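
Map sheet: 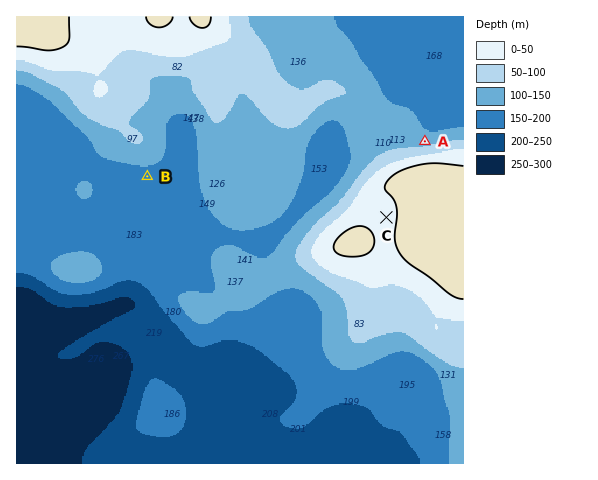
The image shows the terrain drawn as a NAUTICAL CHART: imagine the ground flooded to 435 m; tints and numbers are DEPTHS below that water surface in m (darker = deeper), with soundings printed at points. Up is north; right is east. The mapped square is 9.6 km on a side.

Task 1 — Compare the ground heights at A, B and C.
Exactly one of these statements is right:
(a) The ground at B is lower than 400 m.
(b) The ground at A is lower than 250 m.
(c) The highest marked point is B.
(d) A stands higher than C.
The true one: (a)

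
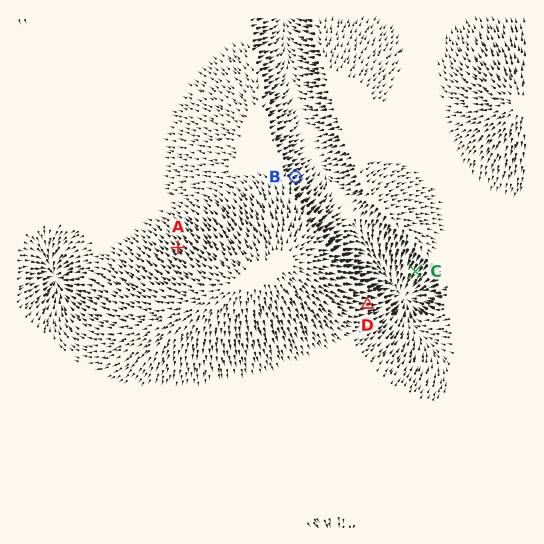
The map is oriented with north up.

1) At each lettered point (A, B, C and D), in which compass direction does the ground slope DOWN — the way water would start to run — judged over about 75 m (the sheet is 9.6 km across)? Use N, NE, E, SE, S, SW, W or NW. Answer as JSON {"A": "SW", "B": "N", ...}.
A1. {"A": "NW", "B": "NE", "C": "SW", "D": "E"}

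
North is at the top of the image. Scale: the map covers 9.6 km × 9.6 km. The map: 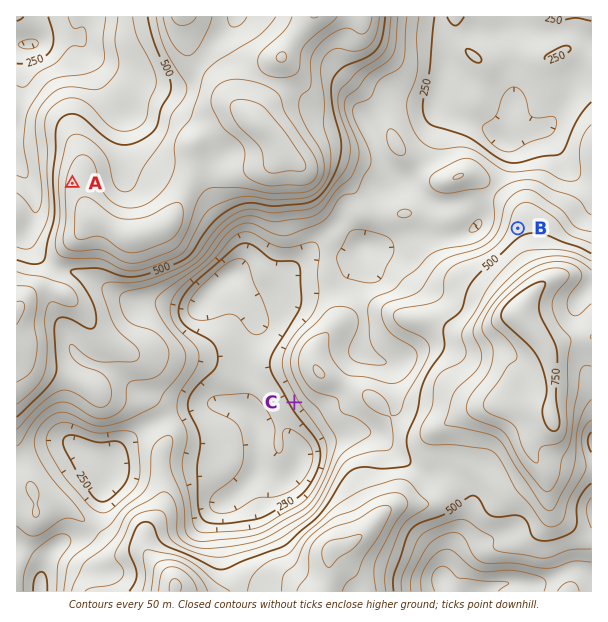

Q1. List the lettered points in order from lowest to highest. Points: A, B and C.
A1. C B A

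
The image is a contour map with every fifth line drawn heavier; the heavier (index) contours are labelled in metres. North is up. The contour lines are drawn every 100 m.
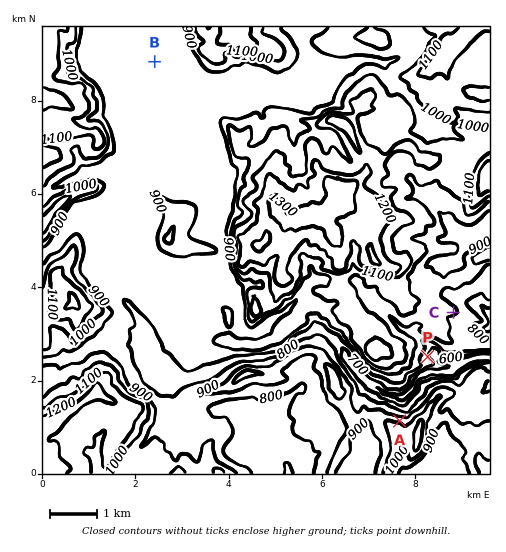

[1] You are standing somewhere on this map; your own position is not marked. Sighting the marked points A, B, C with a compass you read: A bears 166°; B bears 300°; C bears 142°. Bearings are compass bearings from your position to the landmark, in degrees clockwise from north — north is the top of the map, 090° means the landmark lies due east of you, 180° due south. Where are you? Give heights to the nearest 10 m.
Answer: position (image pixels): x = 337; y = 166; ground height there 1140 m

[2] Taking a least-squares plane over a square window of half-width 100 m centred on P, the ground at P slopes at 31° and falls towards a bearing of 78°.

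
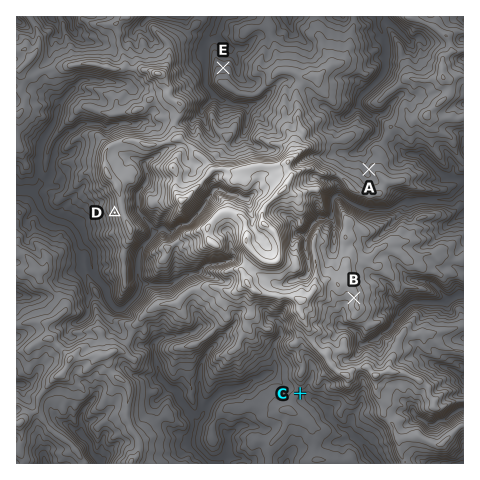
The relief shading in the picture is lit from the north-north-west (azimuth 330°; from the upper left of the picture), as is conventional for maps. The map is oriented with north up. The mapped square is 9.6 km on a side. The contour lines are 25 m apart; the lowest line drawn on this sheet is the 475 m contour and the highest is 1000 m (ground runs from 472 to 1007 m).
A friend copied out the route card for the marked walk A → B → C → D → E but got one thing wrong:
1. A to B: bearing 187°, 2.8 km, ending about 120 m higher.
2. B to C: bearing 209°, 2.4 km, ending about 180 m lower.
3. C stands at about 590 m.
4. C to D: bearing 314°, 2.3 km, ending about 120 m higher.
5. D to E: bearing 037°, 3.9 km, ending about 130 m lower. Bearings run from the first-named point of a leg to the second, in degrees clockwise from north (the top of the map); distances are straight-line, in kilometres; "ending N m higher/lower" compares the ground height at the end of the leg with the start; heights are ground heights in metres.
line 4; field distance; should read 5.6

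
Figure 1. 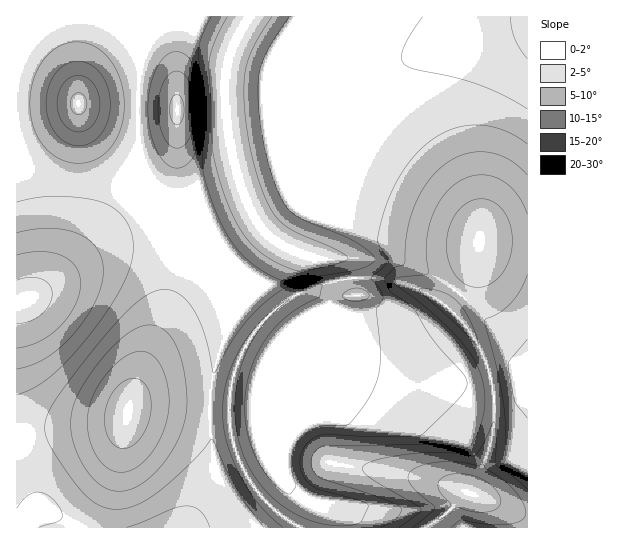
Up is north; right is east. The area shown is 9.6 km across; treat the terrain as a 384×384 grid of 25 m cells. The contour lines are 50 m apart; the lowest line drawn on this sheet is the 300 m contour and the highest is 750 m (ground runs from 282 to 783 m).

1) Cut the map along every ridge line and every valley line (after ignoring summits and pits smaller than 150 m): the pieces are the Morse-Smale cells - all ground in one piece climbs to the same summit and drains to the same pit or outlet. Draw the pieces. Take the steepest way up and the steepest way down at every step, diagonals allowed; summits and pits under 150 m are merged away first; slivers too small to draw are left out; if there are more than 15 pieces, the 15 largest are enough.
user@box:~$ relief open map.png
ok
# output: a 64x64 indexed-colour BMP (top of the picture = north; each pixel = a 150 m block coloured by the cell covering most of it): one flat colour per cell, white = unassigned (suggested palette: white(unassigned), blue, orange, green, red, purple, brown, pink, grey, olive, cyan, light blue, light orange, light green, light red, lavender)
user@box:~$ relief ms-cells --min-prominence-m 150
<image width="64" height="64" href="data:image/bmp;base64,Qk12CAAAAAAAAHYAAAAoAAAAQAAAAEAAAAABAAQAAAAAAAAIAAATCwAAEwsAABAAAAAAAAAA////ALR3HwAOf/8ALKAsACgn1gC9Z5QAS1aMAMJ34wB/f38AIr28AM++FwDox64AeLv/AIrfmACWmP8A1bDFACIiIiIiIiIiIiIhERERERERERERERERERERERERERERIiIiIiIiIiIiIiIREREREREREREREREREREREREREREiIiIiIiIiIiIiIiERERERERERERERERERERERERERESIiIiIiIiIiIiIiIRERERERERERERERERERERERERERIiIiIiIiIiIiIiIiEREREREREREREREREREREREREREiIiIiIiIiIiIiIiIRERERERERERERERERERERERERESIiIiIiIiIiIiIiIiERERERERERERERERERERERERERIiIiIiIiIiIiIiIiIREREREREREREREREREREREREREiIiIiIiIiIiIiIiIhERERERERERERERERERERERERESIiIiIiIiIiIiIiIiERERERERERERERERERERERERERIiIiIiIiIiIiIiIiEREREREREREREREREREREREREREiIiIiIiIiIiIiIiIRERERERERERERERERERERERERESIiIiIiIiIiIiIiIhERERERERERERERERERERERERERIiIiIiIiIiIiIiIiEREREREREREREREREREREREREREiIiIiIiIiIiIiIiIRERERERERERERERERERERERERESIiIiIiIiIiIiIiIhERERERERERERERERERERERERERIiIiIiIiIiIiIiIiEREREREREREREREREREREREREREiIiIiIiIiIiIiIiIRERERERERERERERERERERERERESIiIiIiIiIiIiIiIhERERERERERERERERERERERERERIiIiIiIiIiIiIiIiIREREREREREREREREREREREREREiIiIiIiIiIiIiIiIhERERERERERERERERERERERERESIiIiIiIiIiIiIiIiERERERERERERERERERERERERERIiIiIiIiIiIiIiIiIhEREREREREREREREREREREREREiIiIiIiIiIiIiIiIiERERERERERERERERERERERERESIiIiIiIiIiIiIiIiIRERERERERERERERERERERERERIiIiIiIiIiIiIiIiIiEREREREREREREREREREREREREiIiIiIiIiIiIiIiIiIhERERERERERERERERERERERESIiIiIiIiIiIiIiIiIiERERERERERERERERERERERERMiIiIiIiIiIiIiIiIiIhEREREREREREREREREREREREzMiIiIiIiIiIiIiIiIiIRERERERERERERERERERERETMzIiIiIiIiIiIiIiIiIiERERERERERERERERERERERMzMyIiIiIiIiIiIiIiIiIREREREREREREREREREREREzMzMiIiIiIiIiIiIiIiIiERERERERERERERERERERETMzMzMiIiIiIiIiIiIiIiIRERERERERERERERERERERMzMzMzIiIiIiIiIiIiIiIiEREREREREREREREREREREzMzMzMyIiIiIiIiIiIiIiIRERERERERERERERERERETMzMzMzMiIiIiIiIiIiIiIRERERERERERERERERERERMzMzMzMzIiIiIiIiIiIiIREREREREREREREREREREREzMzMzMzMyIiIiIiIiIiIRERERERERERERERERERERETMzMzMzMzMyIiIiIiIiIRERERERERERERERERERERERMzMzMzMzMzMiIiIiIiIhEREREREREREREREREREREREzMzMzMzMzMzMzMiIiIiERERERERERERERERERERERETMzMzMzMzMzMzMzMyIiERERERERERERERERERERERERMzMzMzMzMzMzMzMzMzIREREREREREREREREREREREREzMzMzMzMzMzMzMzMzMxERERERERERERERERERERERETMzMzMzMzMzMzMzMzMxERERERERERERERERERERERERMzMzMzMzMzMzMzMzMzEREREREREREREREREREREREREzMzMzMzMzMzMzMzMzMRERERERERERERERERERERERETMzMzMzMzMzMzMzMzMxERERERERERERERERERERERERMzMzMzMzMzMzMzMzMzEREREREREREREREREREREREREzMzMzMzMzMzMzMzMzERERERERERERERERERERERERETMzMzMzMzMzMzMzMzMRERERERERERERERERERERERERMzMzMzMzMzMzMzMzMxEREREREREREREREREREREREREzMzMzMzMzMzMzMzMzERERERERERERERERERERERERETMzMzMzMzMzMzMzMzMRERERERERERERERERERERERERMzMzMzMzMzMzMzMzMxEREREREREREREREREREREREREzMzMzMzMzMzMzMzMzERERERERERERERERERERERERETMzMzMzMzMzMzMzMzMRERERERERERERERERERERERERMzMzMzMzMzMzMzMzMzEREREREREREREREREREREREREzMzMzMzMzMzMzMzMzMRERERERERERERERERERERERETMzMzMzMzMzMzMzMzMxERERERERERERERERERERERERMzMzMzMzMzMzMzMzMzMREREREREREREREREREREREREzMzMzMzMzMzMzMzMzMxERERERERERERERERERERERETMzMzMzMzMzMzMzMzMzMRERERERERERERERERERERER"/>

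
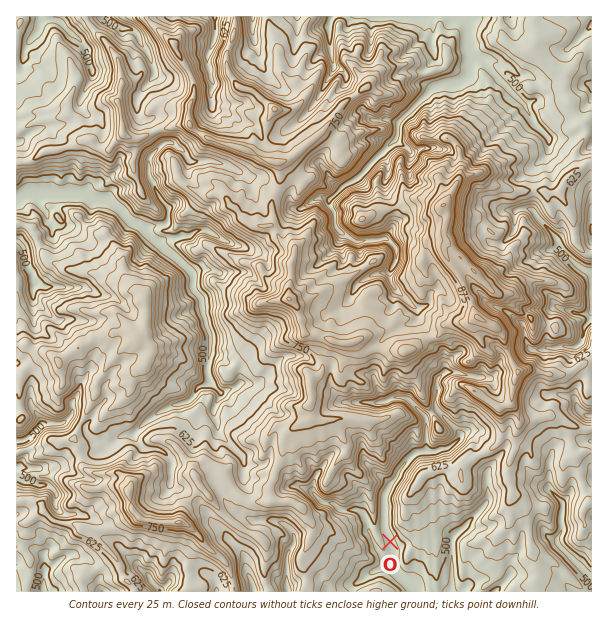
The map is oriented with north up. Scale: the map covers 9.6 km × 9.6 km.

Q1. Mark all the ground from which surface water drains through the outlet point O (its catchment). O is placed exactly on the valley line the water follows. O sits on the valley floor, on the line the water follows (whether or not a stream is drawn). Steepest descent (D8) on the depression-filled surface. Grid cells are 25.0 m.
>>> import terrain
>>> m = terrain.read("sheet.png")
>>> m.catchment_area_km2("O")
7.214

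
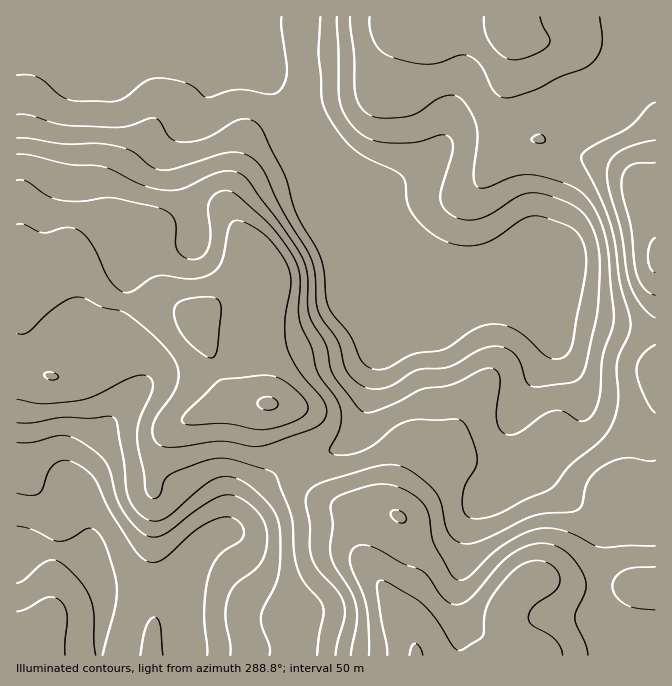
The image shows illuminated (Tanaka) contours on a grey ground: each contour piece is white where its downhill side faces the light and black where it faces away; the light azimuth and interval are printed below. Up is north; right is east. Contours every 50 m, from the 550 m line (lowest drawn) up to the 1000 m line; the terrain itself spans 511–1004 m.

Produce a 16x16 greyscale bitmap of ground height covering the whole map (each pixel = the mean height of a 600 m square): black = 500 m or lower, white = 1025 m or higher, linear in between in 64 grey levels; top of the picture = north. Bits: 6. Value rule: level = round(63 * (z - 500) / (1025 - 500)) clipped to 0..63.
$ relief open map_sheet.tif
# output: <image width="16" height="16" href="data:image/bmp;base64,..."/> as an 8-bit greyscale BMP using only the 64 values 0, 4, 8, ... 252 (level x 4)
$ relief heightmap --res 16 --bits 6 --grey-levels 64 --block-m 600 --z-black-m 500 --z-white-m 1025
<image width="16" height="16" href="data:image/bmp;base64,Qk02BQAAAAAAADYEAAAoAAAAEAAAABAAAAABAAgAAAAAAAABAAATCwAAEwsAAAABAAAAAAAAAAAAAAEBAQACAgIAAwMDAAQEBAAFBQUABgYGAAcHBwAICAgACQkJAAoKCgALCwsADAwMAA0NDQAODg4ADw8PABAQEAAREREAEhISABMTEwAUFBQAFRUVABYWFgAXFxcAGBgYABkZGQAaGhoAGxsbABwcHAAdHR0AHh4eAB8fHwAgICAAISEhACIiIgAjIyMAJCQkACUlJQAmJiYAJycnACgoKAApKSkAKioqACsrKwAsLCwALS0tAC4uLgAvLy8AMDAwADExMQAyMjIAMzMzADQ0NAA1NTUANjY2ADc3NwA4ODgAOTk5ADo6OgA7OzsAPDw8AD09PQA+Pj4APz8/AEBAQABBQUEAQkJCAENDQwBEREQARUVFAEZGRgBHR0cASEhIAElJSQBKSkoAS0tLAExMTABNTU0ATk5OAE9PTwBQUFAAUVFRAFJSUgBTU1MAVFRUAFVVVQBWVlYAV1dXAFhYWABZWVkAWlpaAFtbWwBcXFwAXV1dAF5eXgBfX18AYGBgAGFhYQBiYmIAY2NjAGRkZABlZWUAZmZmAGdnZwBoaGgAaWlpAGpqagBra2sAbGxsAG1tbQBubm4Ab29vAHBwcABxcXEAcnJyAHNzcwB0dHQAdXV1AHZ2dgB3d3cAeHh4AHl5eQB6enoAe3t7AHx8fAB9fX0Afn5+AH9/fwCAgIAAgYGBAIKCggCDg4MAhISEAIWFhQCGhoYAh4eHAIiIiACJiYkAioqKAIuLiwCMjIwAjY2NAI6OjgCPj48AkJCQAJGRkQCSkpIAk5OTAJSUlACVlZUAlpaWAJeXlwCYmJgAmZmZAJqamgCbm5sAnJycAJ2dnQCenp4An5+fAKCgoAChoaEAoqKiAKOjowCkpKQApaWlAKampgCnp6cAqKioAKmpqQCqqqoAq6urAKysrACtra0Arq6uAK+vrwCwsLAAsbGxALKysgCzs7MAtLS0ALW1tQC2trYAt7e3ALi4uAC5ubkAurq6ALu7uwC8vLwAvb29AL6+vgC/v78AwMDAAMHBwQDCwsIAw8PDAMTExADFxcUAxsbGAMfHxwDIyMgAycnJAMrKygDLy8sAzMzMAM3NzQDOzs4Az8/PANDQ0ADR0dEA0tLSANPT0wDU1NQA1dXVANbW1gDX19cA2NjYANnZ2QDa2toA29vbANzc3ADd3d0A3t7eAN/f3wDg4OAA4eHhAOLi4gDj4+MA5OTkAOXl5QDm5uYA5+fnAOjo6ADp6ekA6urqAOvr6wDs7OwA7e3tAO7u7gDv7+8A8PDwAPHx8QDy8vIA8/PzAPT09AD19fUA9vb2APf39wD4+PgA+fn5APr6+gD7+/sA/Pz8AP39/QD+/v4A////AEAoHDAsTGR4rOTg2NzUvLwoIBwsLExkfLDcyMTg1MDEFBggNCw4XJTAwKygxMiwtCQgOGBEOGCYtLycfIiUmJg0LFB4bGR4iJSciHhweJCYUExgjJiYmIhwfIB0ZGx0jHx8cICksLiQXFhobFRUYIiMiISIpKCYdDgsOExEMFSIlIyQnKygmFQgHCAoKCRIgKSYjJCQoJxIHBwgJCAgRKCUkISAdJR4LBwgMDgsKFCofHR0aGx0SCAcKERYTEx0sFxUUEBATDAcLDxEYHB0gJwwKCQsICwgKFBgWGR0dHB4GBAQGBQQFCxgcHB0hHxwbAgIEAwMDBQwZHx8iJiMfGQ="/>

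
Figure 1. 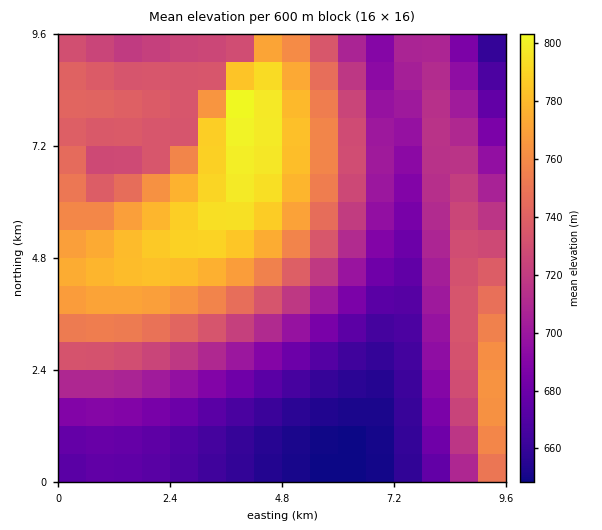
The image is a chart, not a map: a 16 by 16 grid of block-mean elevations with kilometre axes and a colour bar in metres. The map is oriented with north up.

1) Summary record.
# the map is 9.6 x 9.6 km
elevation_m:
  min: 645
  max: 805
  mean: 720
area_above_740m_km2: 29.8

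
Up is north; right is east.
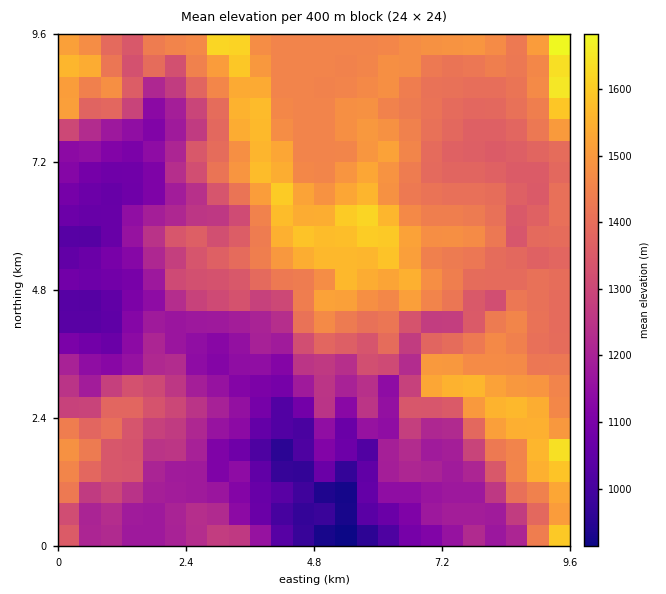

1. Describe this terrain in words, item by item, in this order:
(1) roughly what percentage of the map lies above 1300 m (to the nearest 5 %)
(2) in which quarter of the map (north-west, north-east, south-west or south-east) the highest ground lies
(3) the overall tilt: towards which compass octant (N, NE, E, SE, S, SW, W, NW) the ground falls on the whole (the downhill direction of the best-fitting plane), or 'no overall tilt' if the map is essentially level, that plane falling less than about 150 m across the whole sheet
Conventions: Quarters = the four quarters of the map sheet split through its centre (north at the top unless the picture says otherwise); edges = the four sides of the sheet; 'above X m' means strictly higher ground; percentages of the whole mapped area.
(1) Ground above 1300 m makes up about 60 % of the sheet.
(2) The highest point lies in the north-east quarter of the map.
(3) On the whole the ground falls towards the south-west.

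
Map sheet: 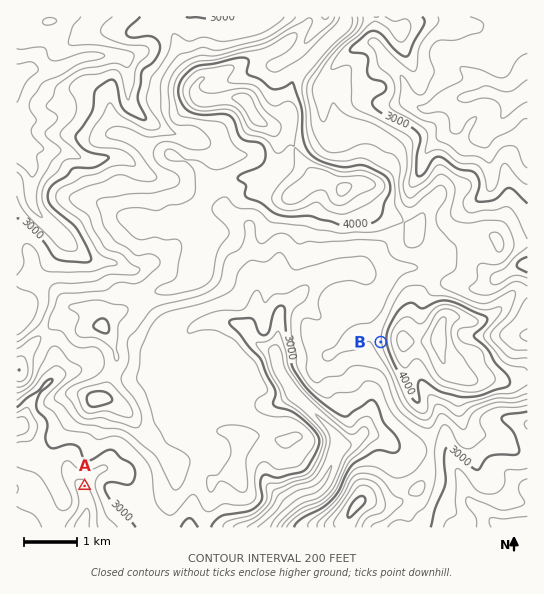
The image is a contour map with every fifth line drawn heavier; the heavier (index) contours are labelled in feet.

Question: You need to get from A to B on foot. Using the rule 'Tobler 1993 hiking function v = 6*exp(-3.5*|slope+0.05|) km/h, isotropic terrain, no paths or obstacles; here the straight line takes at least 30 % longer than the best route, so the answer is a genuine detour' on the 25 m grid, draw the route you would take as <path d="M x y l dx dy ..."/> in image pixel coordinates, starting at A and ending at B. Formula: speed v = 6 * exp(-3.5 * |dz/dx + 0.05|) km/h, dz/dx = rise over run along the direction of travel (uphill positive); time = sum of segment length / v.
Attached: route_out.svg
<path d="M85 486l4-8 8-8 1-3 8-8 24-12 16 0 3-1 4-4 1-3 0-26 40-80 9-10 19-9 20 0 13-7 7 0 5-2 6-6 2-1 16 0 11 5 1 0 38 19 8 0 26 13 4 4 2 3"/>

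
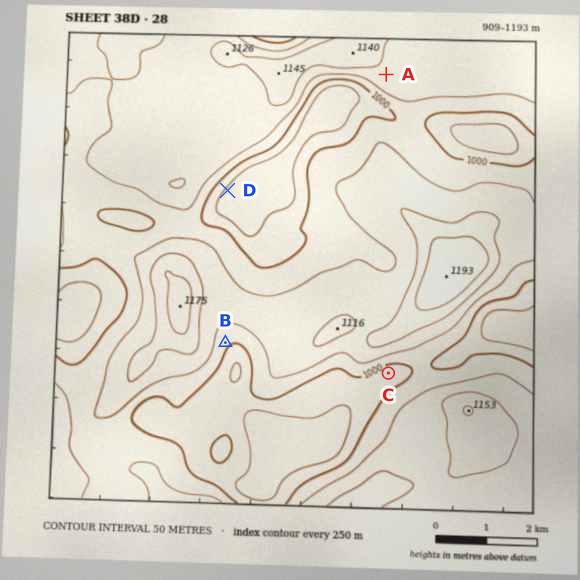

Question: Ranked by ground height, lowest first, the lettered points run D C B A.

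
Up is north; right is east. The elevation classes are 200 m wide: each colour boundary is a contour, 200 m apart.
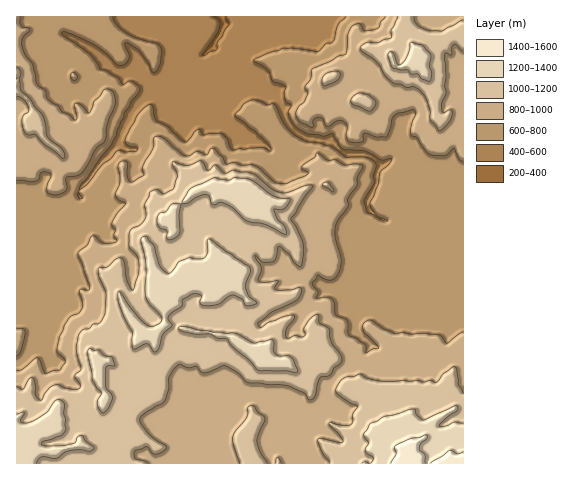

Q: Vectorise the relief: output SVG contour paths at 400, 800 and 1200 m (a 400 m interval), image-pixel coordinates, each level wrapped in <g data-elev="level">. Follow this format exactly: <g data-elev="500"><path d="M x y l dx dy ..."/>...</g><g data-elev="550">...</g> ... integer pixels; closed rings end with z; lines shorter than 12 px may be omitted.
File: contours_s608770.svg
<g data-elev="400"><path d="M226 17l3 8-12 17 0 7-14 7-1-1 13-19 4-8 0-7-6-4"/></g><g data-elev="800"><path d="M17 356l4-6 4-17-1-4-7-1"/><path d="M463 332l-3 1-13 10-8-8-15-2-13 1-8-1-7 1-14-6-10-7-3-1-6 4 0 6 16 18-7 1-6 4-1-9-9-6-7-3-2-15-12-6-2-14-6-3-11 1 2-6-6-9 4-4 2-4 8 4 6 1 4-3 4-7 1-11-6-22 1-10 2-7 10-13 0-10 9-11 1-10 5-9-2-2-17 0-8-5-9 0-11-7-1 4-13 10 5 5 1 2-21 9-10 0-18-15-6-3-11 0-8-3-9 2-2-6-9-10-4 1-3 6-11-3-6 3-4 1-13-9-9-9-7-2-3 2-1 9-10 20 1 8-13 7-4-6 0-14-5-1-4 4 2 16-5 14 4 5 7 3-9 11-5 9 0 3 3 4-1 5 3 7-12 2-6-3-4-5-3 0-5 9-9 8 12 35-2 2-6-1-2 1 3 14-1 4-3 5-10 5-9 18-3 15 7 8 1 4-5 7-6 0-8 4-6-14-4-2-14 11-5 2"/><path d="M17 180l19 1 3-2 2-6 5-1 3 1 2 2-4 11 1 7 7 2 10-3 2-4-1-10 11-2 5-3 14-25 9-7 2-16 8-23-3-11-3-2-5 1-10 12-5 11-8-8-6-2 2 14-2 3-6-5-7-3-3-6-10-5-3-4-1-7-9-7-3-19-10-14-1-10 8-11-9-3-1-9"/><path d="M72 80l3 1 2-4-3-5-3 3z"/><path d="M385 17l-4 5-2 5-7 3-8 1-4-7-7 2-5 9-2 19-8 2-6 5-20 8-1 10-6 8 3 7-4 8-5 4-2 4 0 7 4 6 11 4 2-1-1-6 5-3 4 1 5 9 10-6 5 0 5 5-1 8 2 6 9 3 6-2 1-8 12 4 10 0 8-21 4-3 15-4 3 6-4 9-1 10 6 4 10 14 5 3 13 1 9-8 5 11 4 2"/></g><g data-elev="1200"><path d="M37 463l2-4 3-2 14 1 12-7 10-1 12 1 3-2 1-2-13-11-4 1-2 5-2 2-13 2-18-1 1-4 18-5 4-5 1-12-2-6 1-8-4-5-6 1-8 11-18 10-5 1-4-2 4-7 0-2-7 2"/><path d="M463 423l-8-1-9 4-7 0 9-10 9-5 1-4-2-2-32 15-7-4-1-6-3-1-30 8-13 7-6 10 4 8-3 6 1 4 7 6-3 5"/><path d="M101 412l3 1 4-4 4-11-1-5-5-7 0-18 2-2 7-1-4-8-7-2-6-5-9-1-1 6 4 24 5 9 4 4-4 12z"/><path d="M294 372l3 1 1-2-5-11-5-4-8 0-4-2-3-4 1-7-2-3-17 3-21-10-21-1-30-6-5 2 5 4 13 2 14 0 7 4 10 1 5 7 16 13 10 11 28 1z"/><path d="M154 351l1 1 3-2 5-16 9-8-4-7 1-4 13-9 1-7 9-5 4 0 5 1-1 7 4 4 14-2 14-9 10 4 4 7 10-2-1-3-6-5-3-8 0-5 5-12-2-5-40-27-2 2 1 11-4 6-7 1-8-1-9 3-8 11-4 1-5-3-4-5-6-21-7-8-4 1-1 4 5 25 0 31 4 7 10 11 1 6-7 5-6 0-9-8-17-24-4-3 0 8 6 17 8 16 1 16 3 1 11-5z"/><path d="M168 239l6 0 5-5 0-19 2-11-9 0-6 8-6 1-2 3-1 8 3 4 6 2z"/><path d="M283 234l3 0-1-6-8-10-3-9 10 0 6-9-17-4-20-15-5-2-13-2-6 3-16-2-23 11-8 14 5 0 9-6 11-2 2 1 4 8 2 1 5-3 4 1 9 5 13 13 19 3z"/><path d="M427 81l3 0 1-5-2-10 2-10-8-11-13-3-3 14-4 7-4 2-2-2-4-9-2-2-2 1-1 3 5 12 14 2 4 4 7 0 3 5z"/></g>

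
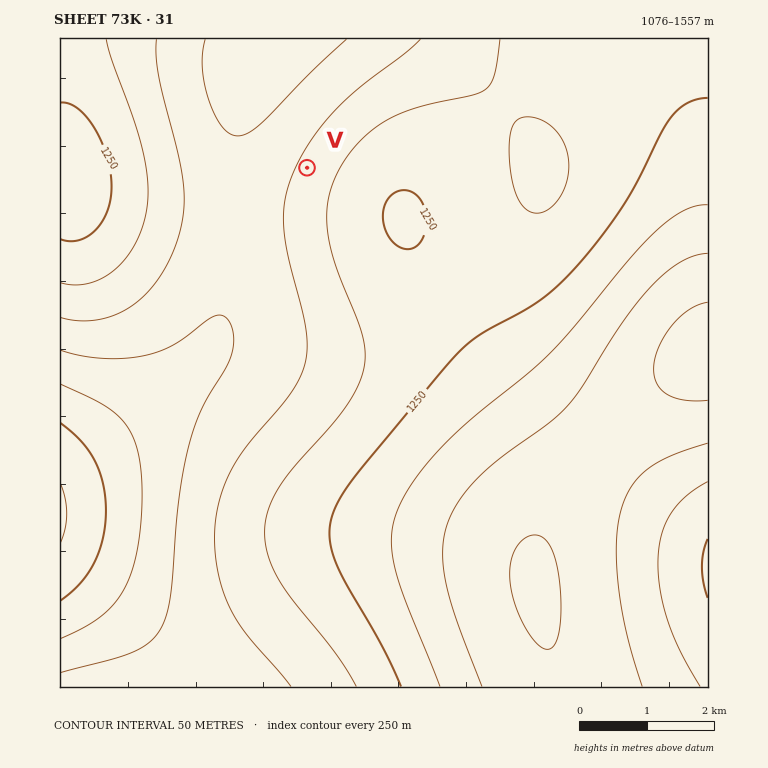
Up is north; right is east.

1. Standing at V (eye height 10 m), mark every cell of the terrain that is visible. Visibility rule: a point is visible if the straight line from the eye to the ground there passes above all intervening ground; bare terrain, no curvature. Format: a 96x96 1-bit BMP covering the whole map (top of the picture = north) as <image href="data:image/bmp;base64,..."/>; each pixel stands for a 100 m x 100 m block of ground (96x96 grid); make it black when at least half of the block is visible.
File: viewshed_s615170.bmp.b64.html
<image width="96" height="96" href="data:image/bmp;base64,Qk2+BAAAAAAAAD4AAAAoAAAAYAAAAGAAAAABAAEAAAAAAIAEAAATCwAAEwsAAAIAAAAAAAAA////AAAAAAAAAAAAAAAAAAAAP/8AAAAAAAAAAAAAP/8AAAAAAAAAAAAAf/8AAAAAAAAAAAAAf/8AAAAAAAAAAAAAf/8AAAAAAAAAAAAAf/8AAAAAAAAAAAAAf/8AAAAAAAAAAAAAf/8AAAAAAAAAAAAAf/8AAAAAAAAAAAAAf/8AAAAAAAAAAAAAf/8AAAAAAAAAAAAAf/8AAAAAAAAAAAAAf/8AAAAAAAAAAAAAP/8AAAAAAAAAAAAAP/8AAAAAAAAAAAAAP/8AAAAAAAAAAAAAP/8AAAAAAAAAAAAAP/8AAAAAAAAAAAAAP/8AAAAAAAAAAAAAP/8AAAAAAAAAAAAAP/8BgAAAAAAAAAAAP/8PgAAAAAAAAAAAH/9/gAAAAAAAAAAAH///wAAAAAAAAAAAH///wAAAAAAAAAAAD///wAAAAAAAAAAAD///wAAAAAAAAAAAB///4AAAAAAAAAAAA///4AAAAAAAAAAAAf//4AAAAAAAAAAAAP//4AAAAAAAAAAAAH//4AAAAAAAAAAAAB//4AAAAAAAAAAAAAf/4AAAAAAAAAAAAAD/4AAAAAAAAAAAAAD/wAAAAAAAAAAAAAD/wAAAAAAAAAAAAAD/gAAAAAAAAAAAAAD/gAAAAAAAAAAAAAD+AAAAAAAAAAAAAADwAAAAAAAAAAAAAAAAAAAAAAAAAAAAAAAAAAAAAAAAAAAAAAAAAAAAAAAAAAAAAAAAAAAAAAAAAAAAAAAAAAAAAAAAAAAAAAAAAAAAAAAAAAAAAAAAAAAAAACAAAAAAAAAAAAAAH/8AAAAAAAAAAAAB///gAAAAAAAAAAAP///4AAAAAAAAAAB////+AAAAAAAAAAH/////AAAAAAAAAAP/////gAAAAAAAAAf/////wAAAAAAAAAf/////4AAAAAAAAA//////8AAAAAAAAA//////+AAAAAAAAA//////+AAAAAAAAA///////AAAAAAAAA///////AAAAAAAAA///////gAAAAAAAAf//////wAAAAAAAAf//////wAAAAAAAAf//////wAAAAAAAAf//////4AAAAAAAAP//////4AAAAAAAAP//////4AAAAAAAAP//////8AAAAAAAAH//////8AAAAAAAAH//////8AAAAAAAAH//////8AAAAAAAAD//////+AAAAAAAAD//////+AAAAAAAAD//////+AAAAAAAAD//////+AAAAAAAAB//////+AAAAAAAAB//////+AAAAAAAAB//////+AAAAAAAAB//////+AAAAAAAAB//////+AAAAAAAAB//////+AAAAAAAAA//////+AAAAAAAAA//////8AAAAAAAAA//////8AAAAAAAAAf/////8AAAAAAAAAf/////4AAAAAAAAAP/////wAAAAAAAAAP/////gAAAAAAAAAH////+AAAAAAAAAAD////wAAAAAAAAAAB////AAAAAcAAAAAA///4AAAAf8AAAAAAf//gAAAD/8AAAAAAP/+AAAAP/8="/>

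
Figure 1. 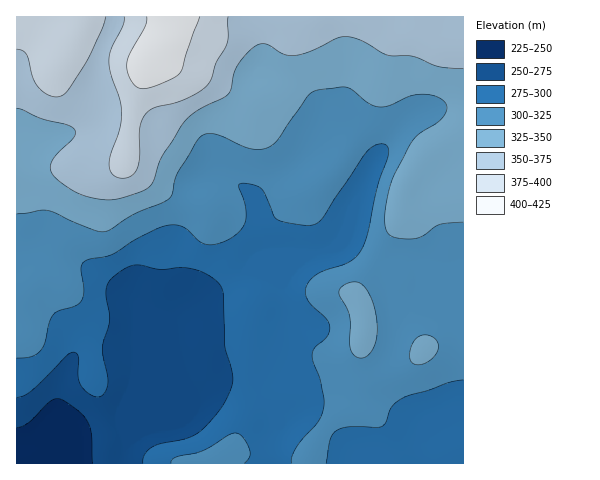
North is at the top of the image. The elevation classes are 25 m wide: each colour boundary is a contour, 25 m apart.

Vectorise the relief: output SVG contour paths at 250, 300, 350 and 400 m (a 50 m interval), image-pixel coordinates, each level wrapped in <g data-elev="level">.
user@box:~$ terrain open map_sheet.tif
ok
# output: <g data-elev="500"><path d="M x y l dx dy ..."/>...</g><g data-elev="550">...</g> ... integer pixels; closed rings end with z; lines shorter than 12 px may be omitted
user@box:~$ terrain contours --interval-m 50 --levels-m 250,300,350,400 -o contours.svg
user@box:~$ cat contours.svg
<g data-elev="250"><path d="M17 427l5-1 6-3 24-23 4-1 6 1 18 12 8 11 4 12 1 28"/></g><g data-elev="300"><path d="M244 463l6-7 0-7-8-12-7-4-7 2-26 16-27 7-3 2-1 3"/><path d="M326 463l4-24 3-5 4-4 13-3 32-1 4-3 5-16 11-8 46-16 15-3"/><path d="M17 358l14-1 8-5 6-9 4-20 4-8 6-4 17-6 5-4 3-10-3-24 4-6 26-6 28-18 19-9 10-3 8 0 7 2 16 14 7 3 9 0 13-4 12-9 6-10-1-17-6-17 0-2 2-2 12 2 9 4 12 27 3 4 25 5 13-1 8-7 44-65 9-7 9-1 3 4 0 9-10 28-10 47-6 17-6 8-7 5-33 13-6 5-4 7 0 7 2 6 18 18 4 8-2 9-13 13-3 7 1 7 7 19 4 24-6 16-16 18-7 10-3 9 0 5"/></g><g data-elev="350"><path d="M17 108l24 10 25 6 8 5 2 4-3 5-15 15-6 8-2 6 2 6 9 9 17 11 18 6 16 1 27-8 11-6 4-6 8-23 21-34 14-13 31-15 3-5 3-16 3-8 11-13 10-8 8-1 17 10 11 2 17-5 26-13 11-1 15 4 25 14 23 1 28 11 24 2"/></g><g data-elev="400"><path d="M147 17l-2 9-15 28-3 10 1 9 4 9 5 5 6 2 19-6 13-6 5-4 20-56"/></g>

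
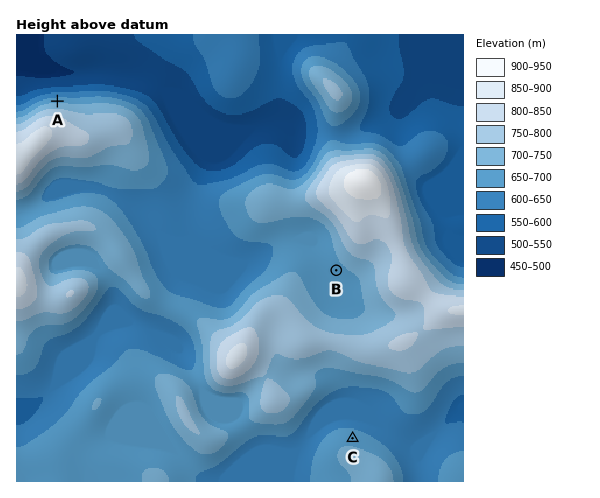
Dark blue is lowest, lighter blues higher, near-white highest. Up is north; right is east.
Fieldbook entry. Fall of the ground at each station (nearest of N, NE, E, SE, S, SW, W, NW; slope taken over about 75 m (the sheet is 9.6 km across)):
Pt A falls N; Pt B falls SW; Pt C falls N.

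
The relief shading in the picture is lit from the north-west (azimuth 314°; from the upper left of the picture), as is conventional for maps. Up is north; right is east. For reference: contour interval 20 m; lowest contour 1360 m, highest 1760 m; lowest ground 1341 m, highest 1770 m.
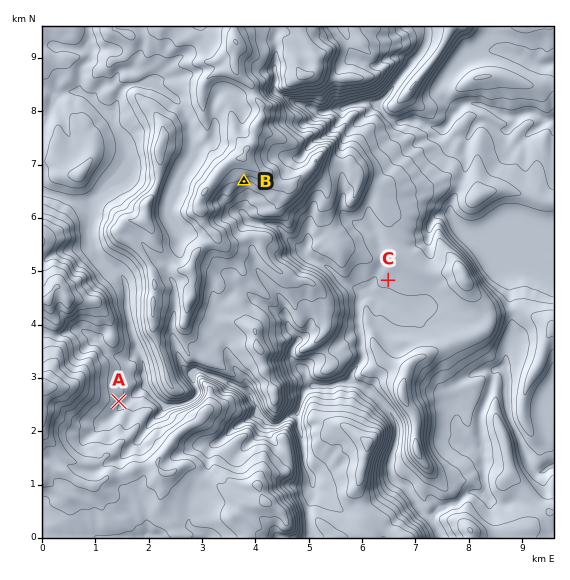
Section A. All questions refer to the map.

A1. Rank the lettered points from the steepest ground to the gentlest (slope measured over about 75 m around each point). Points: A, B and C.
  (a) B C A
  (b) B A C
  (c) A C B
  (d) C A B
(b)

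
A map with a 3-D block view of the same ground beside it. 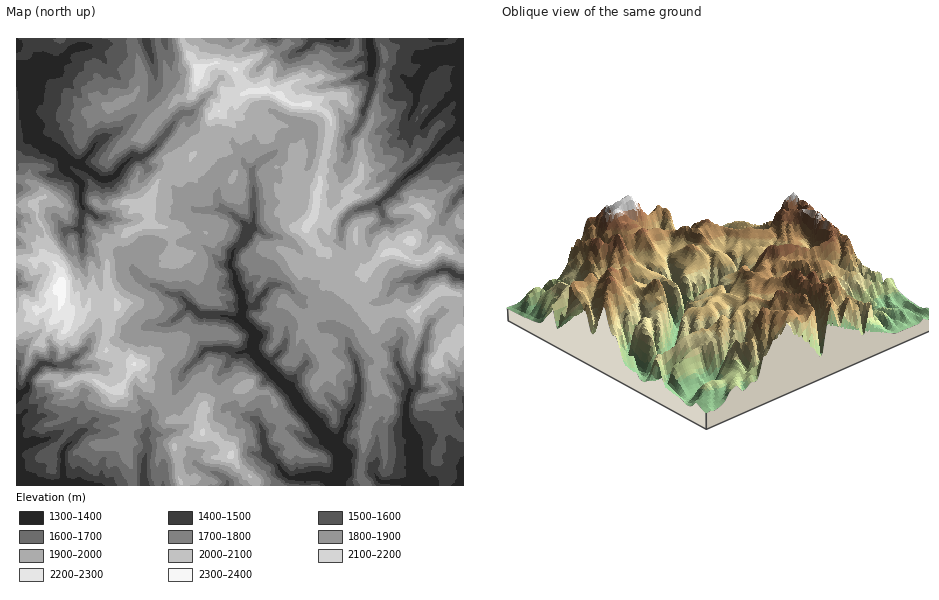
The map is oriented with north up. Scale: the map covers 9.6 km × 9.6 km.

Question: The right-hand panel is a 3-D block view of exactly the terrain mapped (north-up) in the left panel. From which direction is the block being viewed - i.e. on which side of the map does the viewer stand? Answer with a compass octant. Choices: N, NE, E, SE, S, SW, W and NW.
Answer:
SE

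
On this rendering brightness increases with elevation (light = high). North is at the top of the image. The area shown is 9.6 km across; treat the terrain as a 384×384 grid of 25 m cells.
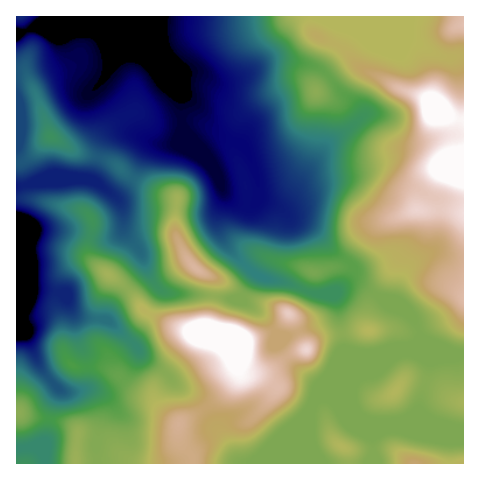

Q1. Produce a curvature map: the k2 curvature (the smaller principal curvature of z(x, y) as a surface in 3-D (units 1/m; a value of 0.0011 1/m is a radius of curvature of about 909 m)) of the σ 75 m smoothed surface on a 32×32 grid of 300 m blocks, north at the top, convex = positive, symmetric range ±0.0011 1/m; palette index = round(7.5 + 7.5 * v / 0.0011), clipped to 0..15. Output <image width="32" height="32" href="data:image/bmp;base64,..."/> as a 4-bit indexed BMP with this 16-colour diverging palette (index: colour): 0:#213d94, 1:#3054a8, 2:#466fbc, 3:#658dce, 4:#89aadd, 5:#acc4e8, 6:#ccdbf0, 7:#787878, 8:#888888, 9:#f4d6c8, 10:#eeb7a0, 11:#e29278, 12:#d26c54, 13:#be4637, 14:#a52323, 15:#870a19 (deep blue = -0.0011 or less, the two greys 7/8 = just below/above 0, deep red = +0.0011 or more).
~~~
<image width="32" height="32" href="data:image/bmp;base64,Qk12AgAAAAAAAHYAAAAoAAAAIAAAACAAAAABAAQAAAAAAAACAAATCwAAEwsAABAAAAAAAAAAlD0hAKhUMAC8b0YAzo1lAN2qiQDoxKwA8NvMAHh4eACIiIgAyNb0AKC37gB4kuIAVGzSADdGvgAjI6UAGQqHAHYohndmd3dVVnd2VmVYl2Y0NnZ3Voh3ZWNndYhlZTNElTaWd1eIdmeXNXZ0Z2Z3drZGh3VWiXZmd3NGZ2ZVdmenQzVWd1ZWZkaIJndoiFeHhxAjVmljRXmGekV3Znhmh3IIhnhHRGiHd3UiV3ZYdndwaWZ3QUZlV2Rkhyd3dWd2UppIhgOHh2mUVaklVVZ3VFNWR0A0l5l6g0Q2RYpnZmh2VTITpWh5diBbh0WHZlVnVnU2VIYiEQA1ikEldmVGeGVkN4ViAABFQgABM2VVeIdmdUioUEeZlgAkiXVWlmiHZnZ3hyBphkA4d4d0RXdmd2Z3hDMxZ2QEiGVmJHdmdmZlVEZUQ5lhN2REREmYdmdnRVZpc1VVQVZWdmVal4eHaHd3mUNXZ3JWd3d1SId3h3dlREIlR42iR3Z3dkVnd2VVZFQ0aEVWMWd2d3ZmVXdneIZFZXllMiV3dnd2aIdWeIhGeIZmVWZ3d3d3dkd4hmZmSKhWZmd3d3d2Z3ZTWIVVVkZ1Rnd4d3d4dmd3djQzWHVHdGd3iHd3d2ZWiHhSI1qUWFV3d4d3d3d3ZopjNYdodGdGd3eHd3d3ZWiHJYd2V3WGZ3h3d3d3d2VnQkeHZVVWiFeId3d3d3d2VVdnZmd1RTVXd3d3d3d3dnaZd2d3dndkd3d3d3d3d2aIZmd3d3Z3"/>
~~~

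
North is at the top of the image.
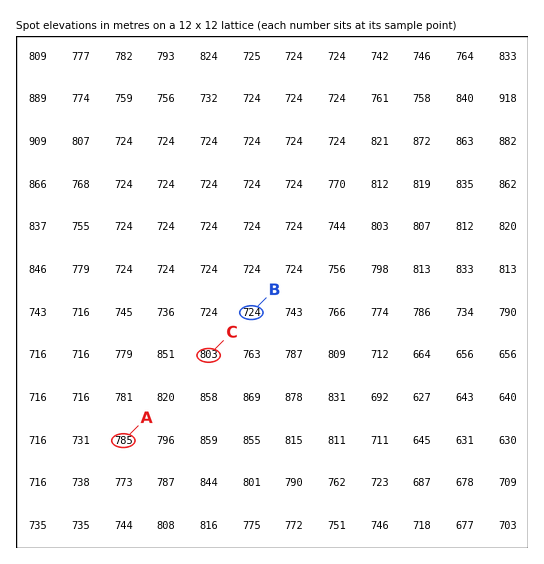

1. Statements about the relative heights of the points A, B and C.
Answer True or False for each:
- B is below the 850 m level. True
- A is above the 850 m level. False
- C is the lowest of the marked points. False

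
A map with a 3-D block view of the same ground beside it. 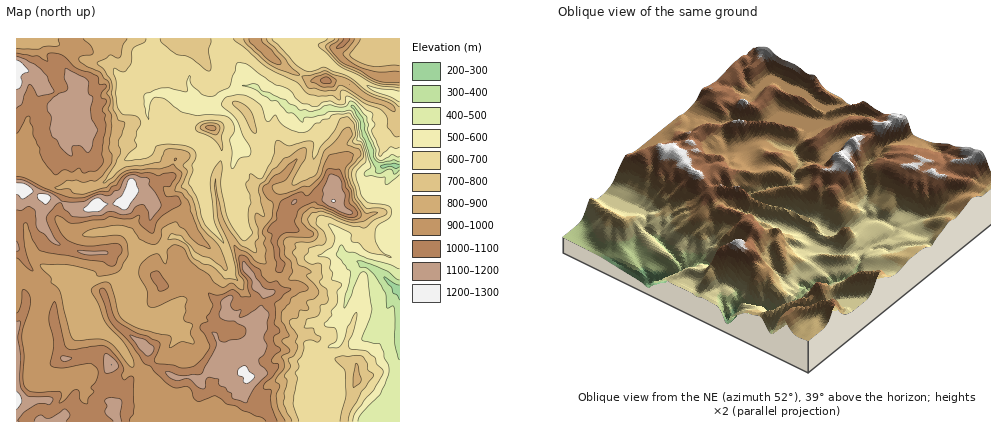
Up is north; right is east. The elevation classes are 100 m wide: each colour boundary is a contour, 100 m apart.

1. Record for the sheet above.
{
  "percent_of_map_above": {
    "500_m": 95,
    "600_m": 88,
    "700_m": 69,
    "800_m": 59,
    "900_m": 45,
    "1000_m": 25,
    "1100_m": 10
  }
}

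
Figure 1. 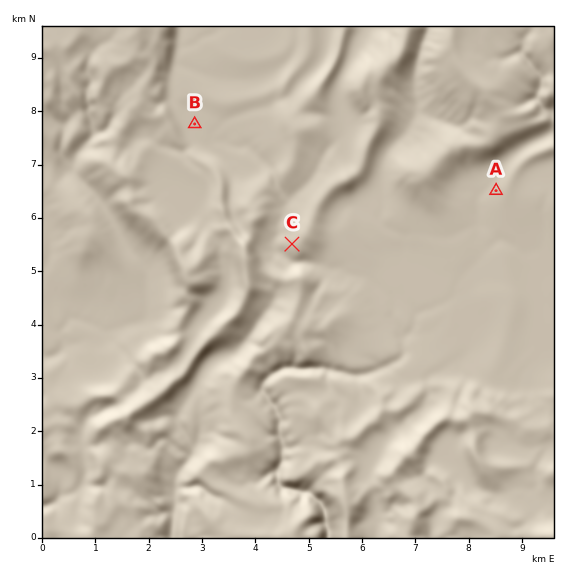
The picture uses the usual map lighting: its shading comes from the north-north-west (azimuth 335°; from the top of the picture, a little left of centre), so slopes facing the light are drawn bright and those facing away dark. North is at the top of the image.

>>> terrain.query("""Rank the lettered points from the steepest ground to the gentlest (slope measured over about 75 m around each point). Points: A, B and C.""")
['C', 'A', 'B']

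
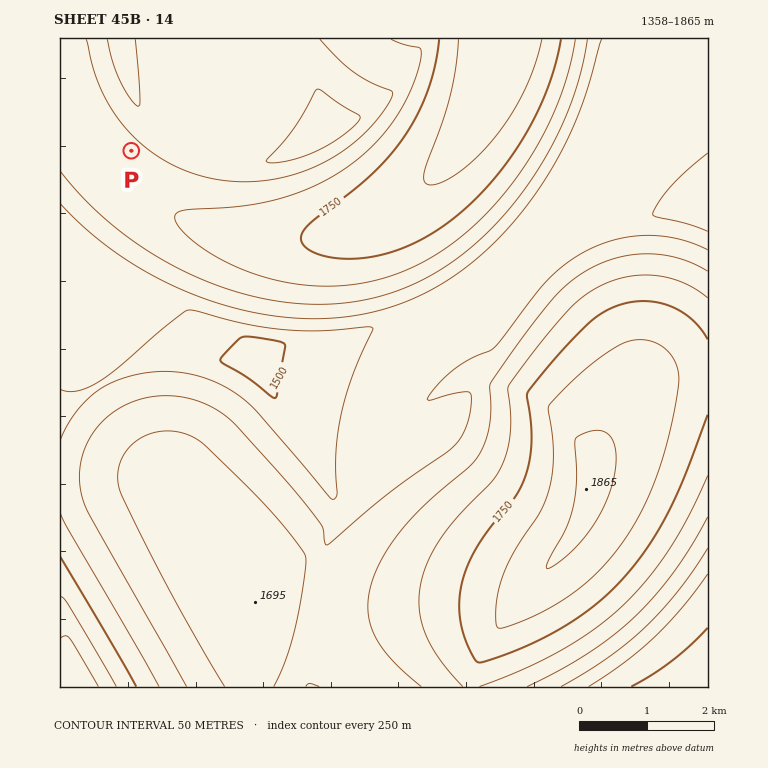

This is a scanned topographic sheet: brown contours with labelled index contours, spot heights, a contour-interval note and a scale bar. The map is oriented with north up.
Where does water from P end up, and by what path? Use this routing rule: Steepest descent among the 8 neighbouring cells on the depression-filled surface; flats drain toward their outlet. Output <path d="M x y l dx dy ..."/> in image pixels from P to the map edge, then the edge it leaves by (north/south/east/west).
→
<path d="M131 151l22-22 0-4-12-13-1-5-4-4-1-5-5-8 0-3-4-6-1-8-2-2 0-3-2-2 0-3-1-2 0-7-2-1 0-7-2-2 0-5"/>
exit: north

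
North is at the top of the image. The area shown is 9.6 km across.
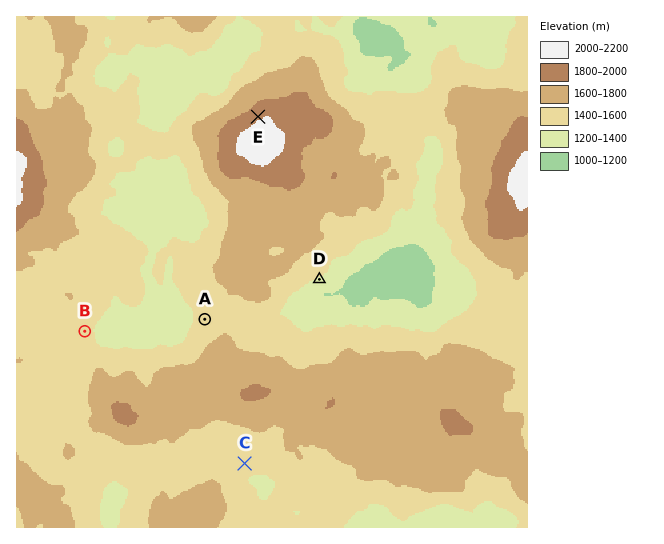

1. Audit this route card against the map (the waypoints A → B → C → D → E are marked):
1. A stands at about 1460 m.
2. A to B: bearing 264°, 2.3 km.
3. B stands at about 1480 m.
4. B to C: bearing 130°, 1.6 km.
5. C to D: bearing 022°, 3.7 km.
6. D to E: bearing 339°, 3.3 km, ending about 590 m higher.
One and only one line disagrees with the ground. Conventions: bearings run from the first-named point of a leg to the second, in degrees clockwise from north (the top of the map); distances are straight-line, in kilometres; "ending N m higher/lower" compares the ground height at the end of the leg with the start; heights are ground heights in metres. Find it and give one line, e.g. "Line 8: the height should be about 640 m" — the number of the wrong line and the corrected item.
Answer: Line 4: the distance should be 3.9 km.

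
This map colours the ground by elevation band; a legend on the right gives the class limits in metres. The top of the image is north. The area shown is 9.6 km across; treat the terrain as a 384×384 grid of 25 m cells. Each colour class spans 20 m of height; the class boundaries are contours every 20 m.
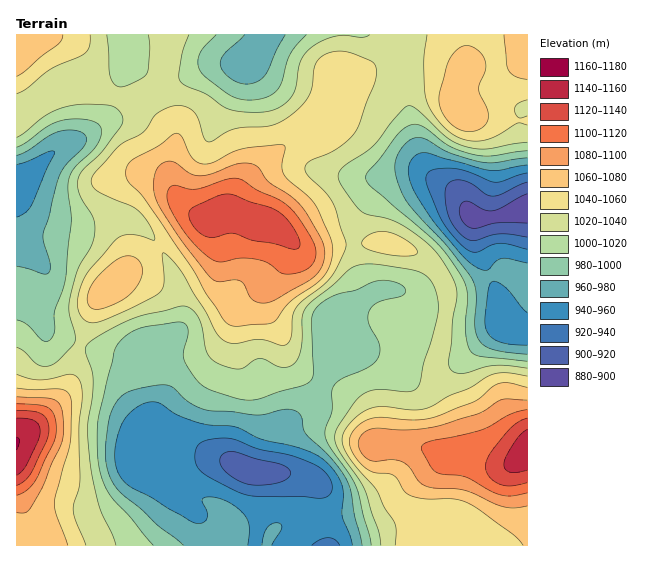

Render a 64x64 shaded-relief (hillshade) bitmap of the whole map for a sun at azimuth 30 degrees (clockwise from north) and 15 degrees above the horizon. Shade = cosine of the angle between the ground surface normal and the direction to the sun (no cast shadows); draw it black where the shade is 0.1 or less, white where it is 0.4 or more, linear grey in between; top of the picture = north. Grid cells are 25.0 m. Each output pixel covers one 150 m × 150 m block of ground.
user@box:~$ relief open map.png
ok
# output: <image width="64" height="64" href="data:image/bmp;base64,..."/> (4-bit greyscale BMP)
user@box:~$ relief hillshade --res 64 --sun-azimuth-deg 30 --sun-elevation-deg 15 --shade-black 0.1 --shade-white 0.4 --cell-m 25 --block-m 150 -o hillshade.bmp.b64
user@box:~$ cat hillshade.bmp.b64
<image width="64" height="64" href="data:image/bmp;base64,Qk12CAAAAAAAAHYAAAAoAAAAQAAAAEAAAAABAAQAAAAAAAAIAAATCwAAEwsAABAAAAAAAAAAAAAAABEREQAiIiIAMzMzAERERABVVVUAZmZmAHd3dwCIiIgAmZmZAKqqqgC7u7sAzMzMAN3d3QDu7u4A////AHeImqqqmZmqu7u6qZmYiIiIiHd2VURFZ3iJmZiHd3d3d4maqqqZmau7u6qpmYiIiIiId3ZVREVneImZiHd3dnd4iaqqqZmau7u7qpmIiIiIiIiHdlVERWd4iIiIdmZmZ3iZqqqZmau7u7qpmIiJmZmZmYiHZURFZ3iIiHdmVVZmd4mqqZmavMy7qpiHiJqqmaqpmZh1REVmd3d2ZVVERVZniZmZmavMzLupiIiJq7u7uqqqmHVERWZmVVVERDM0VVaImYiavN3LupiIiavMzMu7qqqYZDNFZmVUREMzMzNEVniZiZrN3MupiImqvM3Mu7qpmYZCEkVmZUREREQzNERniZmZq83LqZiIiau8zLqZmYiHUxABNVVVVVVVVURFVXeJmZqrzMqYh3iZqru6h3d2ZmUxAAE0VVVWZndmZmZmiIiImrvLuYh3iImZmYdlVEREQxAAAkVVVWZ3d3d3d3eIiIiau7upiIiIiZiHZUMzMzMyEAAUVmZmZ4iIiIiIh5iIiaq7upiIiIiIh3ZUMzMzRDMiI0Z4iHiImZmIiIiImZmqq7uqmIiIiId2VUQ0RFVVVURWeJqqqqqqmZmZmYiqq7u7uqqYiIh3dmVUREVWd3dmZ3iau7u8zLuqqpmZmczMzLuqqZiHd3dlVFVVVWd3d3d4iau8zMzMy7uqqZqr7u3cuqqZiHd3ZlVFVVVVZnd3d3eIm7zMzMu7u7qpmrzu7ty6qpmHd2ZlVVVVVFVWZmZnd3iau8y7uqqruqmqvO7t3LqqmYdmZVVVVmVVVWZmZmd3eJmqu6qZmaqqmaq83d3Mu6qZh2ZVVmZmZmZmd2Zmd3iImaqqmYiJqqqZq7zMzMu7qpmHZmZmZmZmZnd3dmd4iImZqpmYiImqqqq8zLu7uqqqmYd3d3ZmZmZneIdmZ4mYmZmZmIiIiaqqvM3uqruqqqqZiIiIh3ZmZmd3dmZ4mZiJmZiIiIiJmqvN7v+qqpmZqZiImZmHd2ZmZndmVniZmIiIiIiIiIiZq83v/rqqmImYiIiZmIh3dmZmZmVWiamYiIh3d4iIiJmr3e7duqmIiHd3eIiHeHd2VVVlVVeKqpiIh3d3iIiImrzNzLuqmYd2ZmZnd2Z3d2VVVVVVaJqqmIiHd3iIiIiau8u6mZmYd2VVVVVVVWZmVERWZVZ4q6qYiHd3eIiIiJq7uph3mYh2VERVVVVVVVVERWZmZniaqYiId3iIiIiImqqph2aIiIdURVVVVVVVVDNGd3ZmeIiHd3eIiJmYiHiJqqmHZYiZh2VWZmZmZmZlQ1Z3dmZmZmZmd3iJmZiHd4qqqXZViZmXZmd3d3d3d3VEVnd2ZmZVRFVneIiIh3ZnmruodVWZqZdmeIiIiIiIdURWZmd3dlVEVmd3d3d2Zmesy6hmZ6qph2eImYiImZhlNFZmZnd3ZlZnd3dmZVVVab3cqHeJqql2Z4mZmZmZl1QzVmZmZ3ZmZ4iHZlVERFaL3uyYiJqql2ZniZmaqqmGQiNWZmZmZmZ4mYdlRERFZ63/65mau5h3ZneImZqqqXUyJFZmZVVVZ5q6l2VVVWeK3//bqqu8h3Znd4iImqqoYyI0ZmZlVVZ4rMuod2d4ms3//9u7vMx3d3d3d3iZqpdCEkVmZmZmZ4rNy6mYiaq97//+27zMzIiHd3d3eImZdTEjVmd2Znd5rN3LqZmqvN7///3Lu8zLiIh3d2Z3iIdTIjVnd3d4iJvN3LqpmqvM3u7u3KmZqqqYh3d2Zmd3dUIjV4iIiImavN3Luqqqq8zd3dy6h3eImZiHd2VVZmZUMzV5mZmZqrzN3cu6qqqqu8zMy6h2VWd4iId3ZVVmZVREV5qqqqq7zN3cy7u6qqqrzMu6l2VFVmeIh3ZVVmZmVVZ4q7uqu7zM3cy7u7qqmau7u6mGVERVVXd3d2Znd2ZmZ4mru7u7u7vMu7qqqpmZq7uph2VDNFVUZ3eHeIiHd3d3irvMu7u7qqqqqZmIiImaqph2QyIjRERWd4iJmZiIiIiau8u7u7uqmZmId3d3eJmZhlQhABIzM0VniJmqmYiZmaq7u6qru6qZiHd3dmZ4iYdlQgAAEjMiRWZ4iZmZmZqZqqqqmaqqqpiHd3d3d3eId2QhAAEjMzNVVmZnd4iaqpmZqqmZmqqqmYh3d3d3d3d2UxAAEkRVRGZlVVVWZ4mZmZmaqZmZqqqpmIiIiIiId2VCAAE0VmZld2ZUREVniIiIiaqpmZqqqqmYiIiIiIiHZTIAJFZ3iHeHdlVERVZ3d4iZqqmaq7u7qpmIiIiIiId1QhNWiJmYiIiHZlVVZmZ3iZmqqqq7y7uqmZiIiIiIiHZDNXmZmZiIiIh3dmZnd3iZmqqqu8zLuqmYiIiIiIiIhlRXiamZiHd4iIiHd3iImZmaqrvMzLuqmIiIiIiIiJmHZmiZmZiHZmd4iIiIiZmZmZmqu8zLqpmId3d4iIiImYdmeIiIiHdmZ3d3d3iJmZmIiJq7u7qpmId3d3iJmImZh2Z4iIiId3Z3d3d3eImZmId4mqqqqZmId3d3iJmZmZiHZ3iIiIiId3d3ZmZ4iZmHd3iZmZmIiIh3d4iZqqmZmId3eIiIiIiHiHd2Z3iZmYd3iJmYiIiIiIiImaqrqpmId3d4iIiIiIiIh3d4iZqYd3d4iIh3d3iIiImaqru6mYh3d4iIiIiIiIiIiIiZqph3d3iIh3d3eIiImZqqu7qYh3d3iIiIiIiI"/>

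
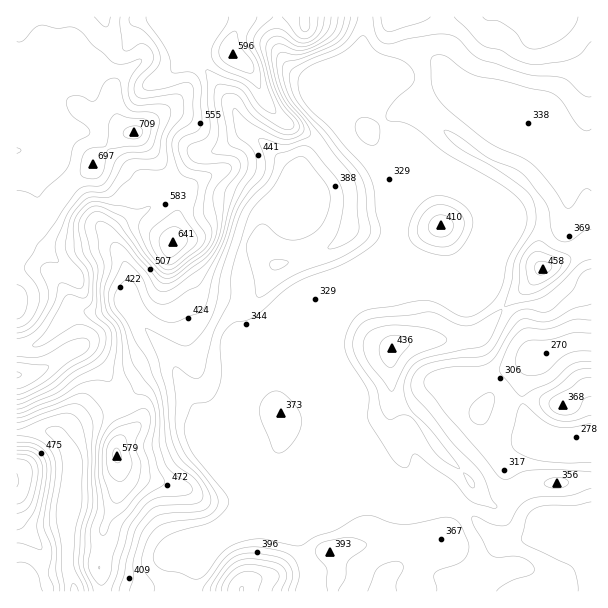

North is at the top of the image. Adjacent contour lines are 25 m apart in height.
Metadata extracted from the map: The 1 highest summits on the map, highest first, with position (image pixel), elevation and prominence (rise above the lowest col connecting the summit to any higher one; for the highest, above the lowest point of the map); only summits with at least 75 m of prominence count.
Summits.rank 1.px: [134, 132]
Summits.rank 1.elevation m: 709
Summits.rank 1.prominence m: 439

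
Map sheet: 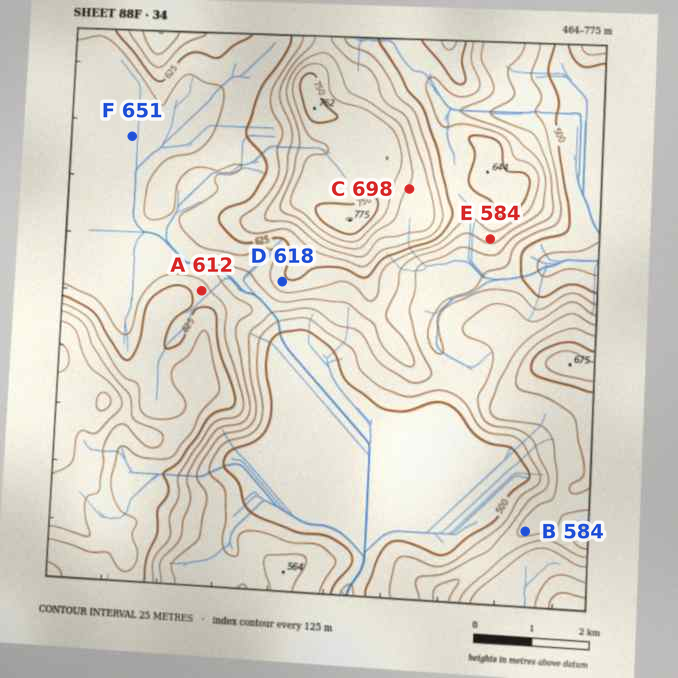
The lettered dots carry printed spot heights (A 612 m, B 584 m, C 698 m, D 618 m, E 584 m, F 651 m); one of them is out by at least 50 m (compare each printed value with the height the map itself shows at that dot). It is F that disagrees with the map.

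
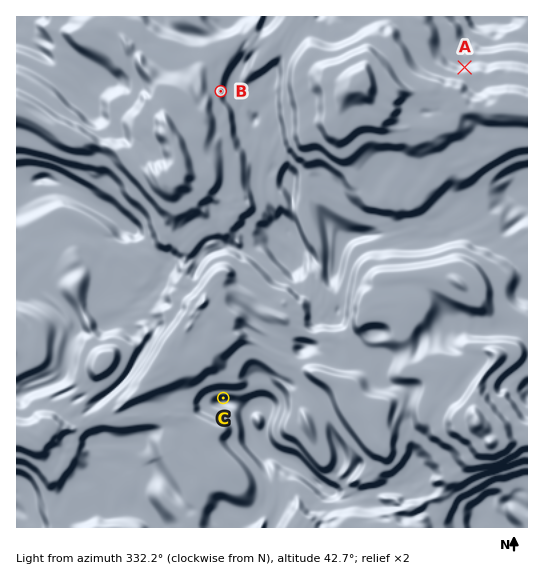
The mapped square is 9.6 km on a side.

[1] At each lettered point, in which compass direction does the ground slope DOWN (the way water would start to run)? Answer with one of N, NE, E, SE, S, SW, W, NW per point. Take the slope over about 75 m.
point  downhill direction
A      N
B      E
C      S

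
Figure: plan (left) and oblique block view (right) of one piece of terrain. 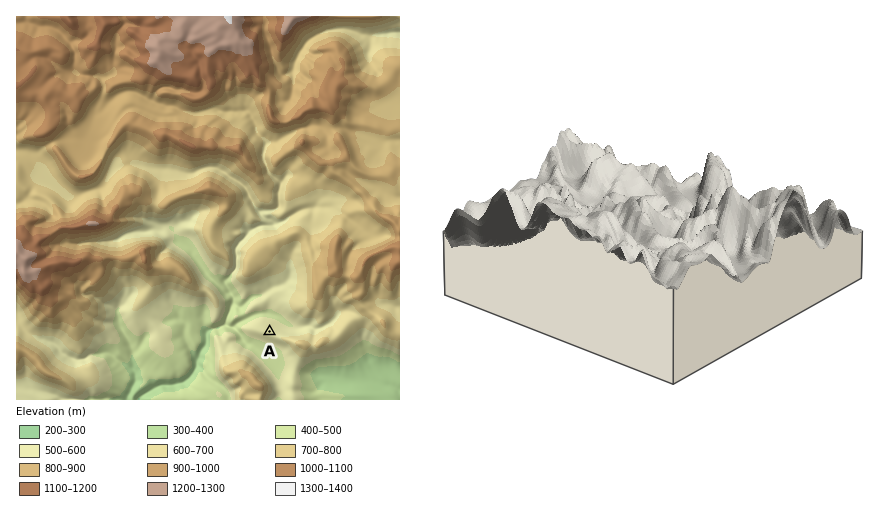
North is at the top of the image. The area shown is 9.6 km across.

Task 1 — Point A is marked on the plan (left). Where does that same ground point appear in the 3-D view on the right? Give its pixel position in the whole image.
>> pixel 678 194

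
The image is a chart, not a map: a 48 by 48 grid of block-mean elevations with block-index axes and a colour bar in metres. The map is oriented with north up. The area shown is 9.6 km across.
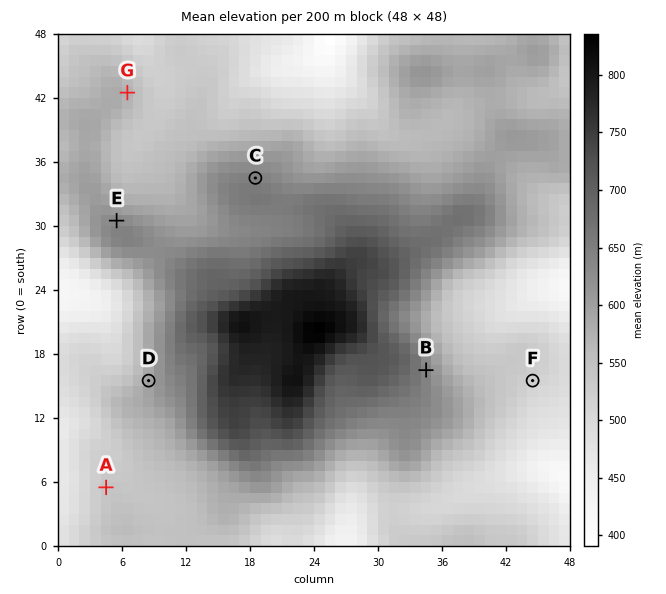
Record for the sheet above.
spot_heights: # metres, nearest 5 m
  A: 540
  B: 640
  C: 645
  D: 595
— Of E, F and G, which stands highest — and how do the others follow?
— E G F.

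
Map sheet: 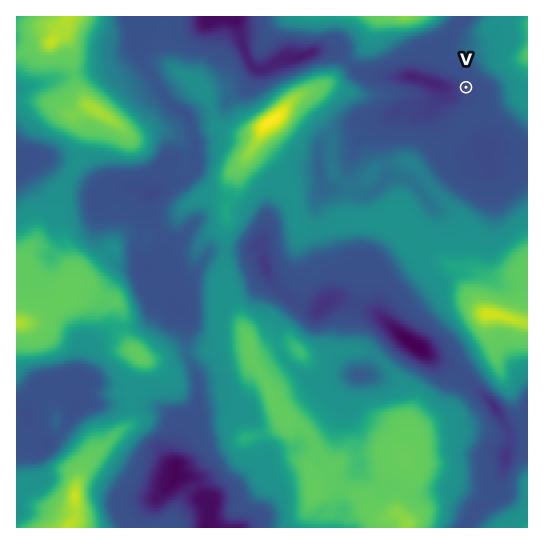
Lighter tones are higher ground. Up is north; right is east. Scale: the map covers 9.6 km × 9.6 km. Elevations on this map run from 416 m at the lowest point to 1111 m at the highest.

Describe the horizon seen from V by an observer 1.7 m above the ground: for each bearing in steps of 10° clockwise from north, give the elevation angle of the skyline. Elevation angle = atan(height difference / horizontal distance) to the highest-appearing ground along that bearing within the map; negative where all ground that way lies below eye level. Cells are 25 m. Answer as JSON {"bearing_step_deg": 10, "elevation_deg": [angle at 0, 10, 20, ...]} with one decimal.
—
{"bearing_step_deg": 10, "elevation_deg": [6.0, 8.0, 10.5, 12.3, 14.0, 15.2, 14.7, 13.8, 12.6, 12.2, 11.7, 10.1, 5.6, 2.0, 1.8, 1.9, 6.2, 6.2, 5.4, 4.1, 4.1, 4.7, 4.6, 2.9, 3.0, 4.9, 8.3, 7.7, 3.5, 4.9, 6.6, 10.7, 13.4, 12.6, 7.7, 3.9]}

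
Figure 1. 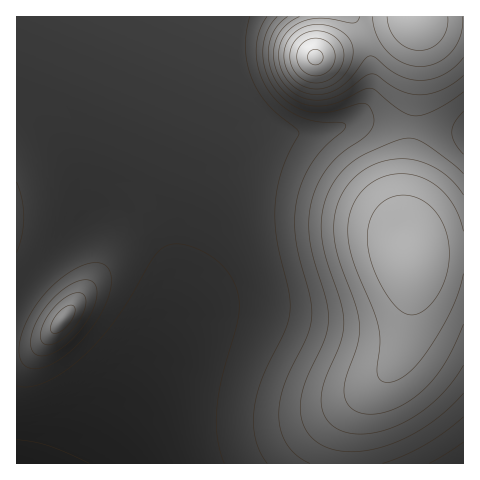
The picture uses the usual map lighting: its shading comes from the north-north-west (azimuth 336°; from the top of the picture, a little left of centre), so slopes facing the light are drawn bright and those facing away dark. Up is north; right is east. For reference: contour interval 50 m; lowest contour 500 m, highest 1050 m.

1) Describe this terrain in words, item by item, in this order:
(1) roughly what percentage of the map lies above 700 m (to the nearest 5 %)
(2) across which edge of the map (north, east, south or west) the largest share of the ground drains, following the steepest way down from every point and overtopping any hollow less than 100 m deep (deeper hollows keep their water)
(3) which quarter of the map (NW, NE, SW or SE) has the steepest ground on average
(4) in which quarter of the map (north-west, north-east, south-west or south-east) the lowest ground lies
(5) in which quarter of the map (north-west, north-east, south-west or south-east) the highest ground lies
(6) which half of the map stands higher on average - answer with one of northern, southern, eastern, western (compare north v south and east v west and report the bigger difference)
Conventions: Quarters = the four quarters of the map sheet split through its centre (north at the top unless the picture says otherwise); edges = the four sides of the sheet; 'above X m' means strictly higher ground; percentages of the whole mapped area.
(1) About 35 % of the map lies above 700 m.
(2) Most of the ground drains across the southern edge.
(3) The steepest ground, on average, is in the north-east quarter.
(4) Look to the south-west quarter for the lowest ground.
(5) Look to the north-east quarter for the highest ground.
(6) On average the eastern half of the map is the higher ground.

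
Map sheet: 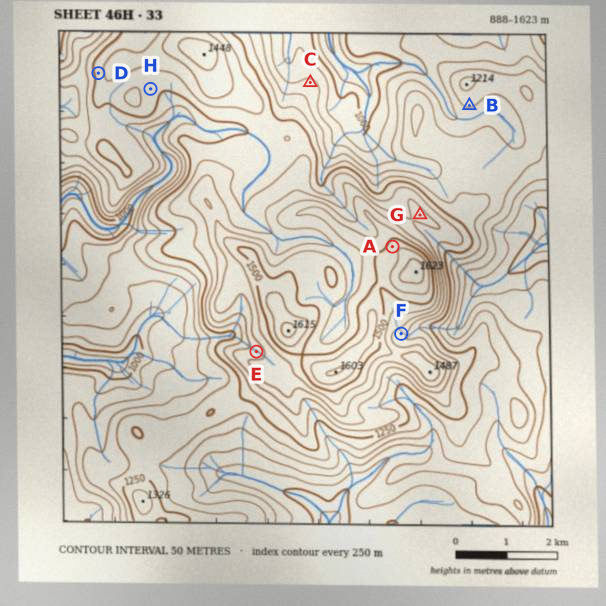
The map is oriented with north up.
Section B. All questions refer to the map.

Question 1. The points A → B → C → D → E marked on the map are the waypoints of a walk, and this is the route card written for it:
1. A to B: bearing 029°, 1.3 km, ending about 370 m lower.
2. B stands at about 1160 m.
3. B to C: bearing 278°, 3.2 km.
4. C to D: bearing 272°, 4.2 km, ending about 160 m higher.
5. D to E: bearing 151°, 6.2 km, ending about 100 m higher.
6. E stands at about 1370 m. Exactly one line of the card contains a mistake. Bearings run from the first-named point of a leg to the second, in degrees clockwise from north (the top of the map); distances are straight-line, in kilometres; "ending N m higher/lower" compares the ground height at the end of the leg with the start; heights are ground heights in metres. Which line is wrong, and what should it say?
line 1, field distance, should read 3.2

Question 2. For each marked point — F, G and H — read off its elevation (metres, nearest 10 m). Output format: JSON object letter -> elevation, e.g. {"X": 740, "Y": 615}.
{"F": 1370, "G": 1360, "H": 1270}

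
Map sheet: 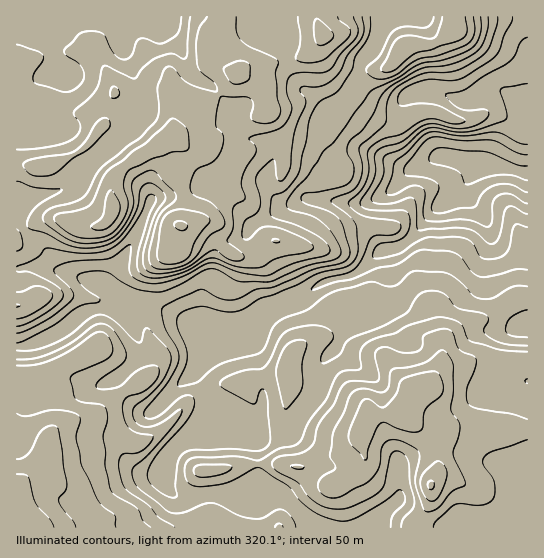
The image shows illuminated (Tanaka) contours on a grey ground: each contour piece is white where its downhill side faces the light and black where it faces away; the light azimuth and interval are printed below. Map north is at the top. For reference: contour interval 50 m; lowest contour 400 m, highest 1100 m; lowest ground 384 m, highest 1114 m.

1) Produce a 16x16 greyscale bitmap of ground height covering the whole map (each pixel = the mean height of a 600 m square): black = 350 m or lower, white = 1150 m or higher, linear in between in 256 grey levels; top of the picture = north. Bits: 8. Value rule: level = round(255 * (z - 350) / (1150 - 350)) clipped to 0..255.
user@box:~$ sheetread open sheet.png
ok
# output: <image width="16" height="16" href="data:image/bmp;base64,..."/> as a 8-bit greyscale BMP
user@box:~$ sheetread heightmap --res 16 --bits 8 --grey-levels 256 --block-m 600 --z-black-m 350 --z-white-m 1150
<image width="16" height="16" href="data:image/bmp;base64,Qk02BQAAAAAAADYEAAAoAAAAEAAAABAAAAABAAgAAAAAAAABAAATCwAAEwsAAAABAAAAAAAAAAAAAAEBAQACAgIAAwMDAAQEBAAFBQUABgYGAAcHBwAICAgACQkJAAoKCgALCwsADAwMAA0NDQAODg4ADw8PABAQEAAREREAEhISABMTEwAUFBQAFRUVABYWFgAXFxcAGBgYABkZGQAaGhoAGxsbABwcHAAdHR0AHh4eAB8fHwAgICAAISEhACIiIgAjIyMAJCQkACUlJQAmJiYAJycnACgoKAApKSkAKioqACsrKwAsLCwALS0tAC4uLgAvLy8AMDAwADExMQAyMjIAMzMzADQ0NAA1NTUANjY2ADc3NwA4ODgAOTk5ADo6OgA7OzsAPDw8AD09PQA+Pj4APz8/AEBAQABBQUEAQkJCAENDQwBEREQARUVFAEZGRgBHR0cASEhIAElJSQBKSkoAS0tLAExMTABNTU0ATk5OAE9PTwBQUFAAUVFRAFJSUgBTU1MAVFRUAFVVVQBWVlYAV1dXAFhYWABZWVkAWlpaAFtbWwBcXFwAXV1dAF5eXgBfX18AYGBgAGFhYQBiYmIAY2NjAGRkZABlZWUAZmZmAGdnZwBoaGgAaWlpAGpqagBra2sAbGxsAG1tbQBubm4Ab29vAHBwcABxcXEAcnJyAHNzcwB0dHQAdXV1AHZ2dgB3d3cAeHh4AHl5eQB6enoAe3t7AHx8fAB9fX0Afn5+AH9/fwCAgIAAgYGBAIKCggCDg4MAhISEAIWFhQCGhoYAh4eHAIiIiACJiYkAioqKAIuLiwCMjIwAjY2NAI6OjgCPj48AkJCQAJGRkQCSkpIAk5OTAJSUlACVlZUAlpaWAJeXlwCYmJgAmZmZAJqamgCbm5sAnJycAJ2dnQCenp4An5+fAKCgoAChoaEAoqKiAKOjowCkpKQApaWlAKampgCnp6cAqKioAKmpqQCqqqoAq6urAKysrACtra0Arq6uAK+vrwCwsLAAsbGxALKysgCzs7MAtLS0ALW1tQC2trYAt7e3ALi4uAC5ubkAurq6ALu7uwC8vLwAvb29AL6+vgC/v78AwMDAAMHBwQDCwsIAw8PDAMTExADFxcUAxsbGAMfHxwDIyMgAycnJAMrKygDLy8sAzMzMAM3NzQDOzs4Az8/PANDQ0ADR0dEA0tLSANPT0wDU1NQA1dXVANbW1gDX19cA2NjYANnZ2QDa2toA29vbANzc3ADd3d0A3t7eAN/f3wDg4OAA4eHhAOLi4gDj4+MA5OTkAOXl5QDm5uYA5+fnAOjo6ADp6ekA6urqAOvr6wDs7OwA7e3tAO7u7gDv7+8A8PDwAPHx8QDy8vIA8/PzAPT09AD19fUA9vb2APf39wD4+PgA+fn5APr6+gD7+/sA/Pz8AP39/QD+/v4A////AOXSxLSZkpONj5aZkKaimpfcz7qZfZGVjJuusqGuu6ab0My1ooh/g4KWqLywsbWknsHCs5qGfnZ7ipi6wcSzo5+4s6SgjXN8gpKIoa7FtpmTmai1nJJtanGPhIeepKuWjLCUl4uCa2pnc3t7f42RgHC+pY2PmIaHhXVobnF5eGpusqurpdnNtbatmXNVYGJSVcHc6sbT5smvpJFxXUU3M0fBxd3ZwtHHspiAajsxGRwoy8zL3N3XyrmskHtFHxAPFrG4zMjb28zHuJiIbFJEPjmxs8PIz9TR1cGmlX1eVUk9sa64uMXL3NnKyKaolYJmT6yqr6usxNbHyd3Bm6eyjlw="/>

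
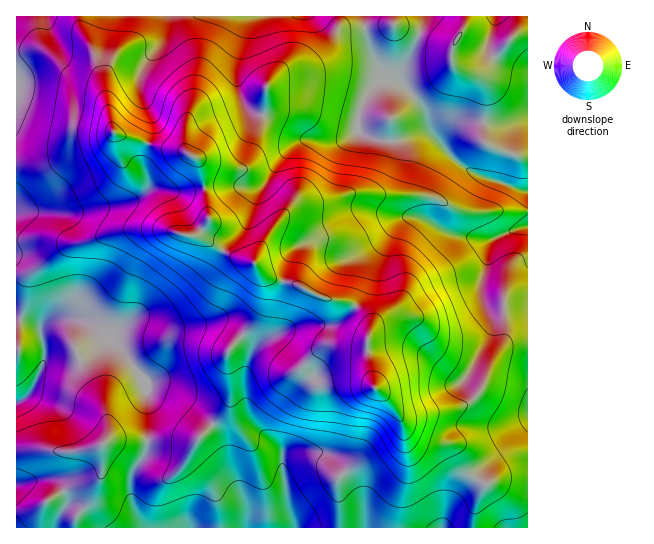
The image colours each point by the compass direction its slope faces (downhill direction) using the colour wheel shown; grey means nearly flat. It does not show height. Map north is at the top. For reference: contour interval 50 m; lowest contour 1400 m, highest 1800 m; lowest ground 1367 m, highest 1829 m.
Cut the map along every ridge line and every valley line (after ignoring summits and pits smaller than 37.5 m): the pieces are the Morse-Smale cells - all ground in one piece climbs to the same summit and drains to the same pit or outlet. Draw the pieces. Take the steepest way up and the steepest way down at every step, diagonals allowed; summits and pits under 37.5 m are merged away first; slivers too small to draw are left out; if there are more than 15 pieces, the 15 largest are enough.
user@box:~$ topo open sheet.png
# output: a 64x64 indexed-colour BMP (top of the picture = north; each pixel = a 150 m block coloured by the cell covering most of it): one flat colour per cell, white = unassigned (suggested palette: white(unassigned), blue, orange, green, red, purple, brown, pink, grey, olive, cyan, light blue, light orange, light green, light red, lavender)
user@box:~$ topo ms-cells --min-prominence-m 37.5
<image width="64" height="64" href="data:image/bmp;base64,Qk12CAAAAAAAAHYAAAAoAAAAQAAAAEAAAAABAAQAAAAAAAAIAAATCwAAEwsAABAAAAAAAAAA////ALR3HwAOf/8ALKAsACgn1gC9Z5QAS1aMAMJ34wB/f38AIr28AM++FwDox64AeLv/AIrfmACWmP8A1bDFAAAAAAAAAAAAERERERERERERERERGqqqqqqqqqqnd3d3AAAAAAAAAAEREREREREREREREREaqqqqqqqqqqd3d3cAAAAAAAAAAREREREREREREREREaqqqqqqqqqqp3d3dwAAAAAAAAARERERERERERERERERqqqqqqqqqqqqd3d3AAAAAAAAABERERERERERERERERGqqqqqqqqqqqp3d3cAAAAAAAAAEREREREREREREREREaqqqqqqqqqqqnd3dwAAAAAAAAARERERERERERERERERGqqqqqqqqqqnd3d3AAAAAAAAAAERERERERERERERERERqqqqqqqqqnd3d3cAAAAAAAAAABEREREREREREREREREaqqqqqqqqd3d3dwAAAAAAAAAAERERERERERERERERERGqqqqqqqd3d3d3mZmZmZmQAAARERERERERERERERERERGqqqqqd3d3d3eZmZmZmZmZmZu7u7ERERERERERERERERGqd3d3d3d3d5mZmZmZmZmZu7u7uxEREREREREREREREad3d3d3d3d3mZmZmZmZmZm7u7u7sRERERERERERERERd3d3d3d3d3eZmZmZmZmZmbu7u7u7ERERERERERERERFERHd3d3d3d5mZmZmZmZmZu7u7u7uxERERERERERERFERERER3d3d3CZmZmZmZmZm7u7u7u7ERERERERERERFERERERER3d3cAmZmZmZmZmbu7u7u7sRERERERERERFERERERERHd3dwAJmZmZmZmZu7u7u7uxEREREREREREURERERERER3d3AAmZmZmZmZu7u7u7u7EREREREREREURERERERERHd3cAAJmZmZmZm7u7u7u7ERERERERERERREREREREREd3dwAAAAAJmZm7u7u7u7sRERERERERERFERERERERERHd3AAAAAACZm7u7u7u7u7EQEREREREREURERERERERER3cAAAAAAJm7u7u7u7u7uxABERERERERRERERERERERERAAAAAAAk7u7u7u7u7u7MAABERERERFEREREREREREREADMAAAMzM7u7MzMzuzMzAAAAAAAREUREREREREREREQzMzMzMzMzMzMzMzMzMzMAAAAAAAERRERERERERERERDMzMzMzMzMzMzMzMzMzMzAAAAAAABREREREREREREREMzMzMzMzMzMzMzMzMzMzMAAAAAAiJEREREREREREREQzMzMzMzMzMzMzMzMzMzMwAAACIiIkRERERERERERERDMzMzMzMzMzMzMzMzMzMzAAAiIiIiJEREREREREREREMzMzMzMzMzMzMzMzMzMzMiIiIiIiIkREREREREREREQzMzMzMzMzMzMzMzMzMzMiIiIiIiIiRERERERERERERDMzMzMzMzMzMzMzMzMzIiIiIiIiIiIkREREREREREREMzMzMzMzMzMzMzMzMyIiIiIiIiIiIiREREREREREREQzMzMzMzMzMzMzMzMiIiIiIiIiIiIiIkRERERERERERDMzMzMzMzMzMzMzMiIiIiIiIiIiIiIiJEREREQiIiREMzMzMzMzMzMzMzMyIiIiIiIiIiIiIiIkRERCIiIiIiQzMzMzMzMzMzMzMzMiIiIiIiIiIiIiIiJEQiIiIiIiIjMz3d0zMzMzMzMzMyIiIiIiIiIiIiIiIiIiIiIiIiIi3d3d3d3d0zMzMzMzIiIiIiIiIiIiIiIiIiIiIiIiIiLd3d3d3d3d0zMzMzMiIiIiIiIiIiIiIiIiIiIiIiIiIt3d3d3d3d3dAAAAACIiIiIiIiIiIiIiIiIiIiIiIiIA3d3d3d3d3d0AAAAAAAAAAiIiIiIiIiIiIiIiIiIgAADd3d3d3d3d3QAAAAAAAAAAIiIiIiIiIiIiIiIiIAAAAIiN3d3d3d3dAAAAAAzMwAACIiIiIiIiIiIiIiAAAAAAiIiI3d3d3d0AAADMzMzAAAIiIiIiIiIiIiIiAAAAAACIiIiN3d3d3QAADMzMzMwAACIiIiIiIiIiIiIAAAAAAIiIiIiI3d3e4AAMzMzMzAAAACJmYiImZiIiIAAAAAAAiIiIiIiI7u7gAAzMzMzMAAAGZmZmZmZmZmZVAAAAAACIiIiIiIju7uAADMzMzMzAAGZmZmZmZmZmZlVQAAAAAIiIiIiIiO7u4AAAzMzMzMZmZmZmZmZmZmZlVVVVVVVViIiIiIiI7u4AAADMzMzP9mZmZmZmZmZmZmVVVVVVVVWIiIiIiI7u7gAAAMzMzP/2ZmZmZmZmZmZmVVVVVVVVVYiIiIiIju7uAAAAzMzM//ZmZmZmZmZmZmVVVVVVVVVViIiIiIiO7uAAAADMzMz//2ZmZmZmZmZmVVVVVVVVVVWIiIiIiI7u7gAAAAzMzP//ZmZmZmZmZlVVVVVVVVVVVYiIiIiI7u7uAAAADMzM////ZmZmZmZlVVVVVVVVVVVViIiIiIju7u4AAADMzMz/////9mZmZmVVVVVVVVVVVVWIiIiIiO7u7uAAAMzMzP//////9mZmVVVVVVVVVVVVVYiIiIiO7u7u7gAAzMzM///////2ZmZVVVVVVVVVVVVViIiIiI7u7u7uAAzMzMz///////9mZlVVVVVVVVVVVVWIiIiI7u7u7u7gDMzMzM///////2ZmVVVVVVVVVVVVVYiIiIju7u7u7uAMzMzMz///////ZmVVVVVVVVVVVVVV"/>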